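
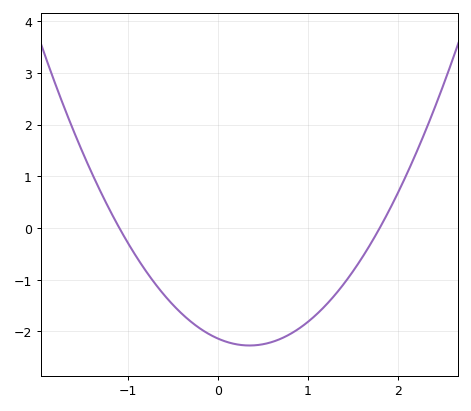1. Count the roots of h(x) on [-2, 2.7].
2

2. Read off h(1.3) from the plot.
-1.3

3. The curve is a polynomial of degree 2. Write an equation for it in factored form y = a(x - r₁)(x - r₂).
y = 1.08(x + 1.1)(x - 1.8)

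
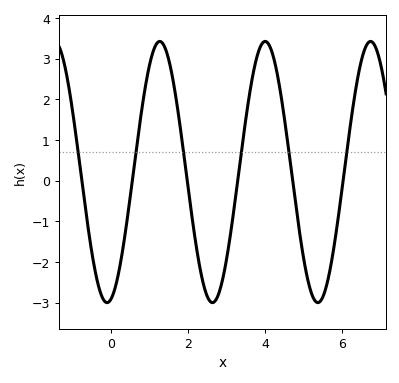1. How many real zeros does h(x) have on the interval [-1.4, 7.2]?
6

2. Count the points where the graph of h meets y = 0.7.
6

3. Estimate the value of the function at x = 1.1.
3.2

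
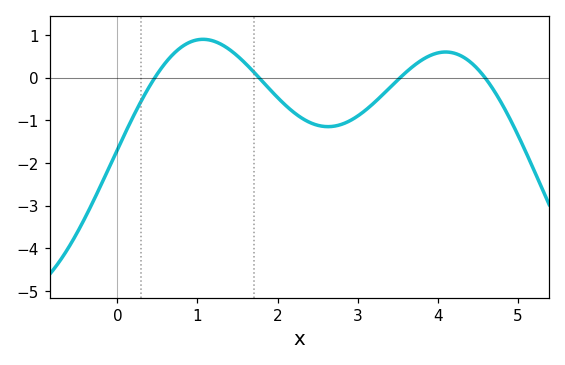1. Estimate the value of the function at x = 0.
-1.69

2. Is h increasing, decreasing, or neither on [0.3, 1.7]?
neither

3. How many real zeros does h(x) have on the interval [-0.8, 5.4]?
4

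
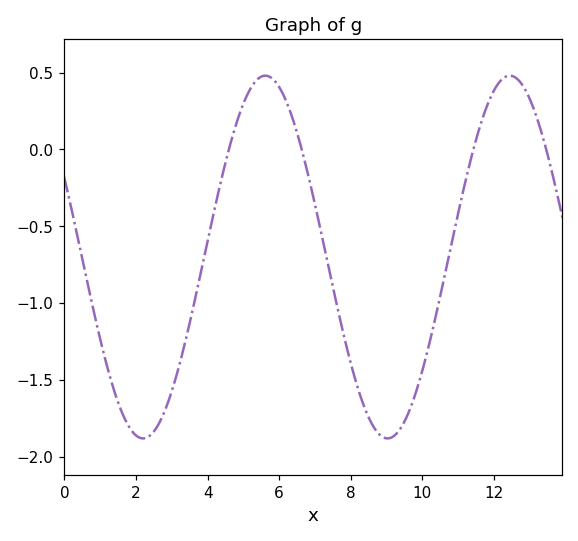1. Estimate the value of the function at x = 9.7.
-1.65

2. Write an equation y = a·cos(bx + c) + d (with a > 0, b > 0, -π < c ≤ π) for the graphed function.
y = 1.18cos(0.92x + 1.1) - 0.7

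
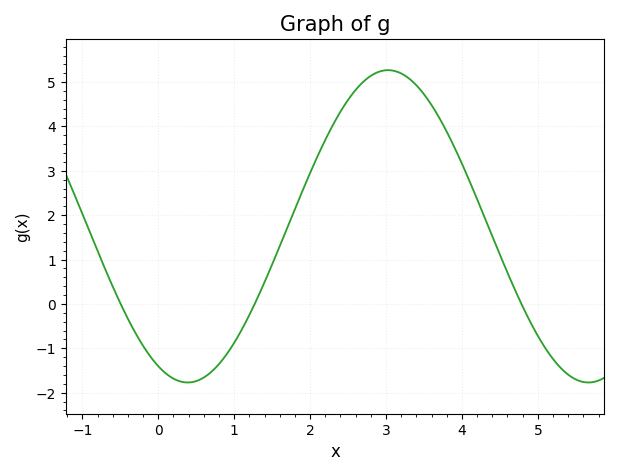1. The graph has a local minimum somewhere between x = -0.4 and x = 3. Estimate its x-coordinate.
0.4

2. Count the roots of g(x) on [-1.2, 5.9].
3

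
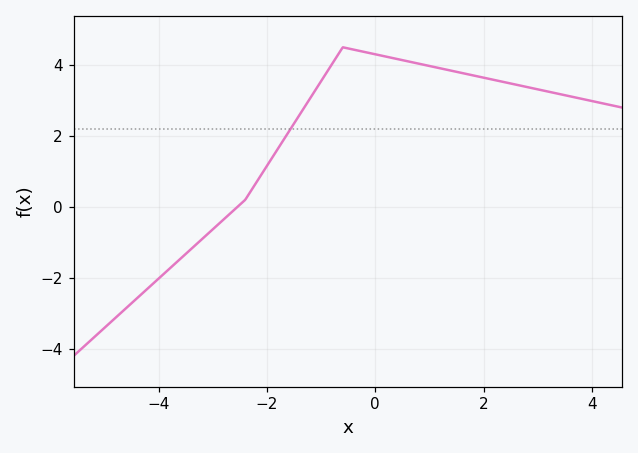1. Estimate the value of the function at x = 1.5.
3.8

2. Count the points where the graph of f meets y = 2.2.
1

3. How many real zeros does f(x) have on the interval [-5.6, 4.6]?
1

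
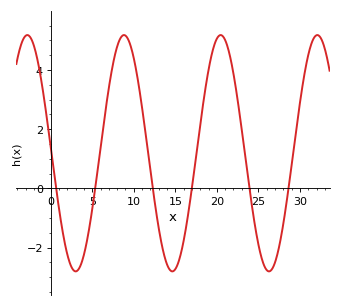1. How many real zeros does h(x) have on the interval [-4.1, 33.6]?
6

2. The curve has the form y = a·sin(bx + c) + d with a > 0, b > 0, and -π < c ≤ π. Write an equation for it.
y = 3.99sin(0.54x + 3.09) + 1.19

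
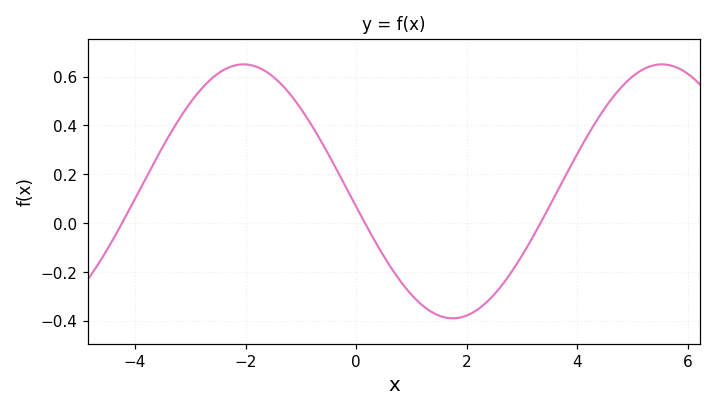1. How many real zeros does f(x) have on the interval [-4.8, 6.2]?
3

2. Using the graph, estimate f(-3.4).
0.352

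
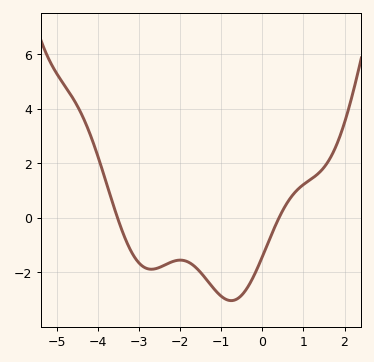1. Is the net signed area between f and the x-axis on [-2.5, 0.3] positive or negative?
negative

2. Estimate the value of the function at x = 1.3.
1.55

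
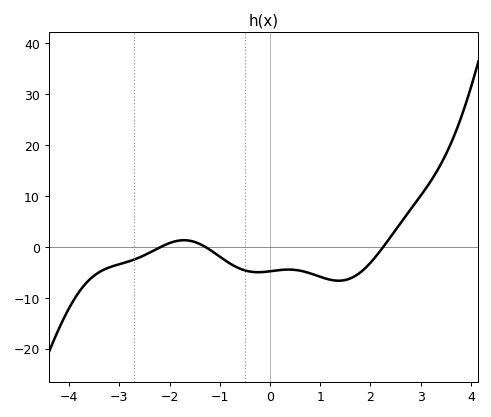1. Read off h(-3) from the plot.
-3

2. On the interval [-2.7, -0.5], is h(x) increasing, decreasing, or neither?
neither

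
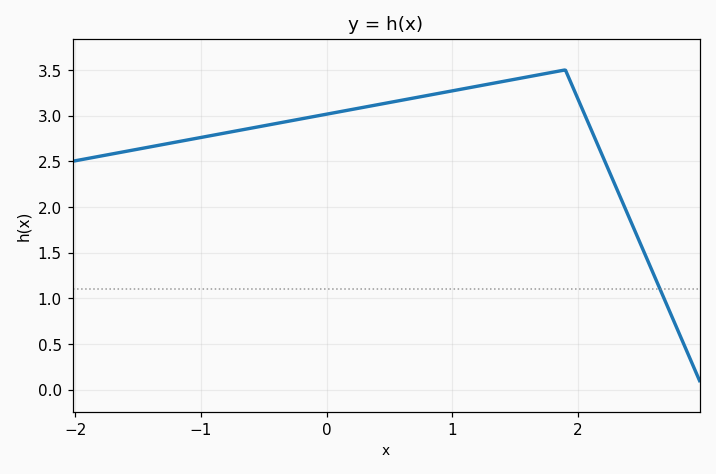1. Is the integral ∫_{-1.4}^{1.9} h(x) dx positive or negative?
positive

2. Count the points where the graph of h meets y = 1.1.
1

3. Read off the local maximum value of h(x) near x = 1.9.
3.5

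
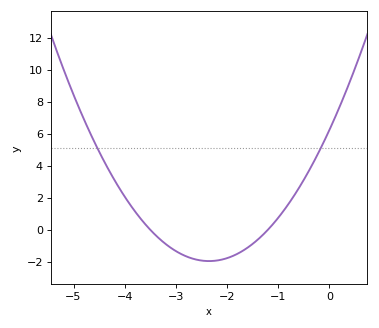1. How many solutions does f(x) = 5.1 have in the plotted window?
2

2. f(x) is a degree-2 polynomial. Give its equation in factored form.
y = 1.48(x + 3.5)(x + 1.2)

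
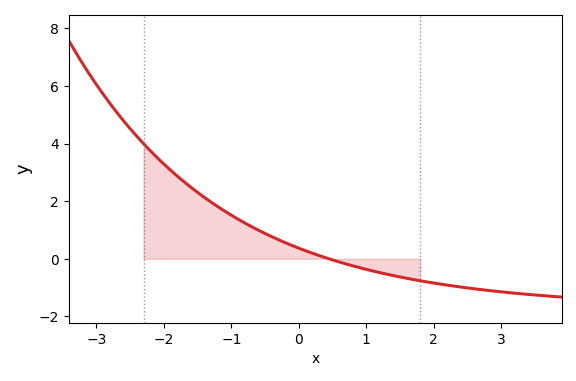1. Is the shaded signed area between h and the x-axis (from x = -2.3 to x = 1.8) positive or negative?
positive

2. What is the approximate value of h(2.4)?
-0.98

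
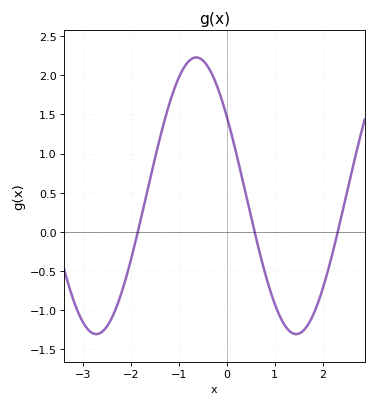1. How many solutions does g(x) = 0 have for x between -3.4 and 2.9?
3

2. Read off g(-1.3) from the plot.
1.4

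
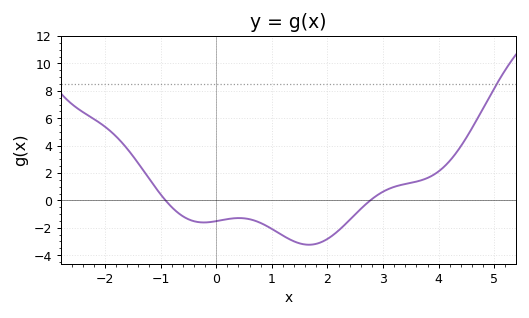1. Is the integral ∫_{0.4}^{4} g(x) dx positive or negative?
negative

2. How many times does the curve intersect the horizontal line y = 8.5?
1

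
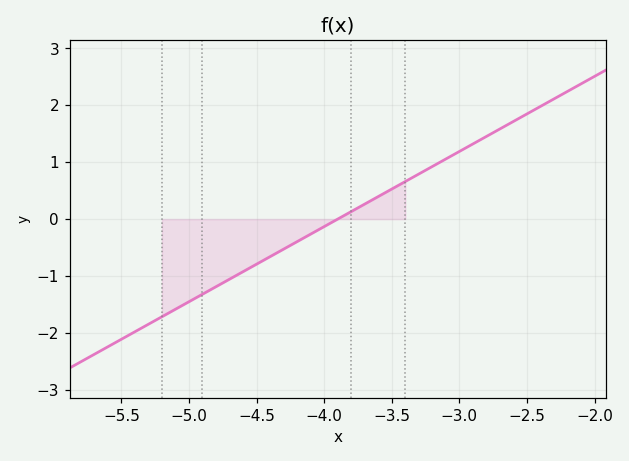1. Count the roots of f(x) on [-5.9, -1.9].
1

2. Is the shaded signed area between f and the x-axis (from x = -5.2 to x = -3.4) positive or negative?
negative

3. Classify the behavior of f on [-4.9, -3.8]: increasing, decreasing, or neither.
increasing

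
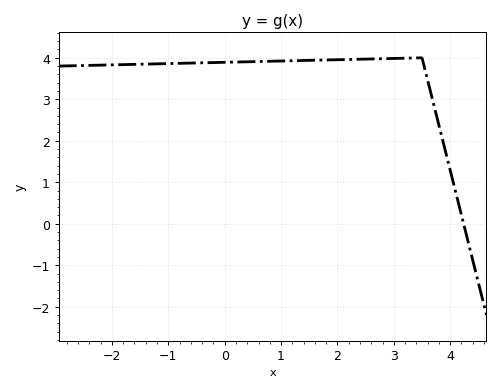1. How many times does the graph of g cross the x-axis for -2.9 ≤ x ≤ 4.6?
1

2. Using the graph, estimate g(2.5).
4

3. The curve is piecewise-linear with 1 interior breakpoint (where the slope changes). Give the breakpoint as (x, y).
(3.5, 4)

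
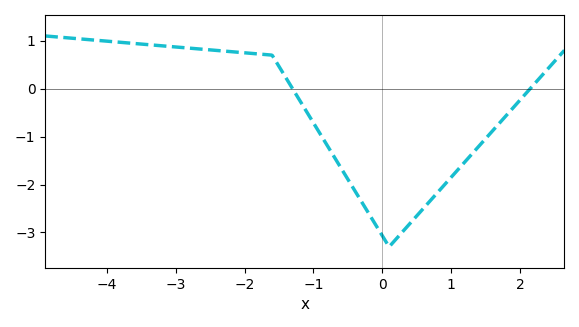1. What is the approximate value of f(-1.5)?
0.465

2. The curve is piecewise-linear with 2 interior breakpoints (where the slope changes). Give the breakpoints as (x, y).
(-1.6, 0.7); (0.1, -3.3)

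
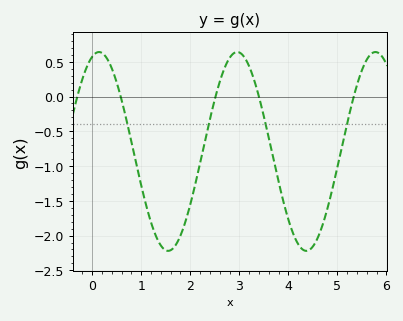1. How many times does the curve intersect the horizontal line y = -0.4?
4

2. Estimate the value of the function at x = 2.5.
-0.05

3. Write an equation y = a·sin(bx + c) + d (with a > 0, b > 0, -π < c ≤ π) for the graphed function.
y = 1.43sin(2.2x + 1.3) - 0.79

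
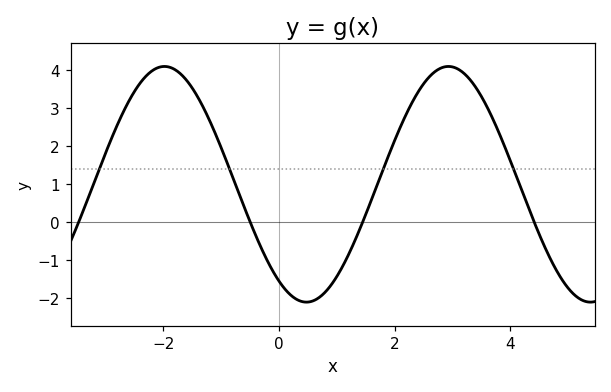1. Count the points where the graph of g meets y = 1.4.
4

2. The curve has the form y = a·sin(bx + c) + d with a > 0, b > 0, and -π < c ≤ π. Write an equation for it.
y = 3.1sin(1.28x - 2.18) + 0.99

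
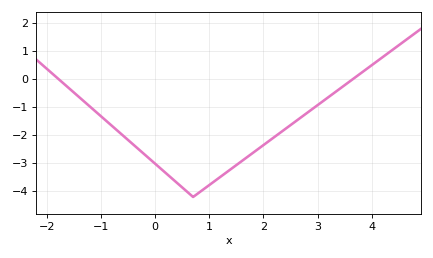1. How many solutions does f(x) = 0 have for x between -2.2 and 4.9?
2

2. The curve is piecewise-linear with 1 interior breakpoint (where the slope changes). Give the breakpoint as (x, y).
(0.7, -4.2)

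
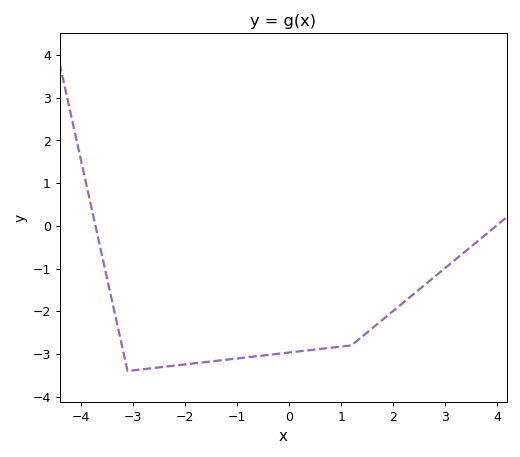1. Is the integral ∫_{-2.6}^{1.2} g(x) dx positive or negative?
negative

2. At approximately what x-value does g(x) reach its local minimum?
-3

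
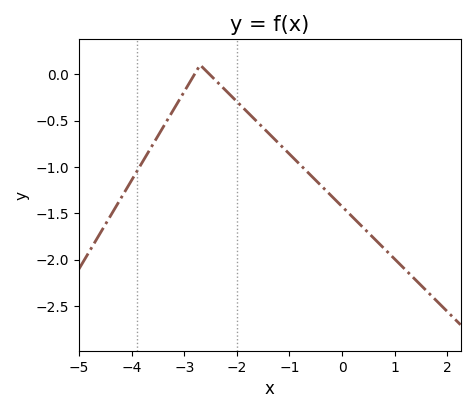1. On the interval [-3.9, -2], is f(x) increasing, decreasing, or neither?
neither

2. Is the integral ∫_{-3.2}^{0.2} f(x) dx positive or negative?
negative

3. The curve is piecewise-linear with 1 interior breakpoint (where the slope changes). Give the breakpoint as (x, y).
(-2.7, 0.1)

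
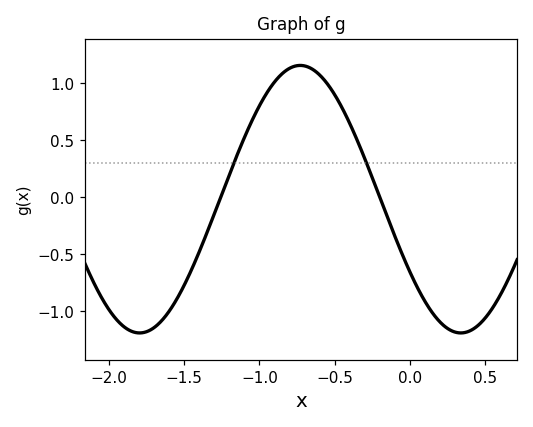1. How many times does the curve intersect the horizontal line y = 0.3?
2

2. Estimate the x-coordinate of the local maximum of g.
-0.75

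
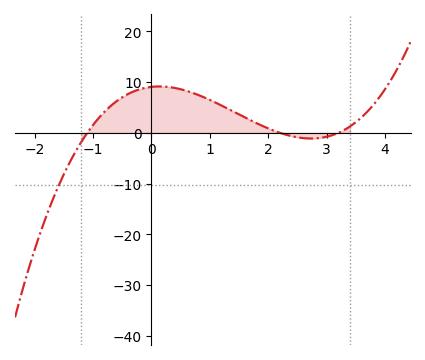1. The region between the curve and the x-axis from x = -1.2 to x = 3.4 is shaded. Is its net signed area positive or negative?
positive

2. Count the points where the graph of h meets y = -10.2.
1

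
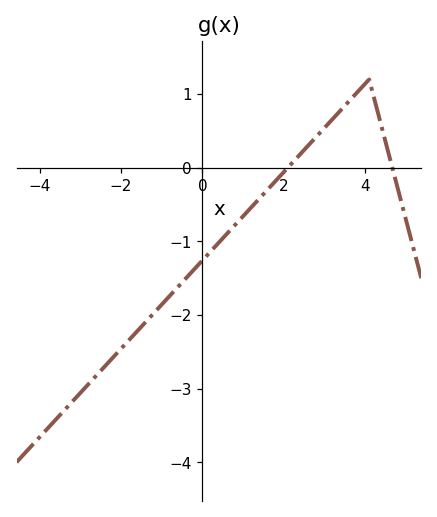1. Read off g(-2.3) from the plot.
-2.64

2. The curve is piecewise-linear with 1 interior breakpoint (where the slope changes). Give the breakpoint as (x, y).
(4.1, 1.2)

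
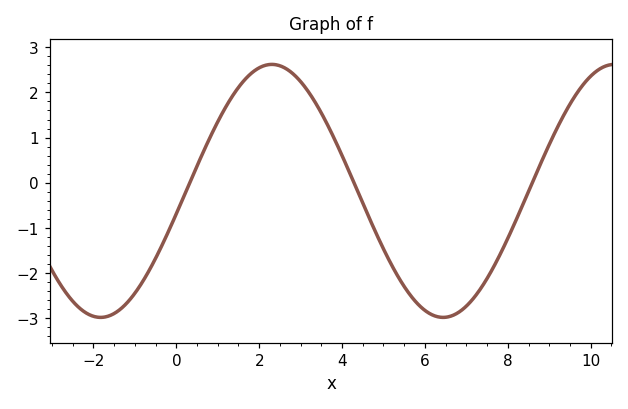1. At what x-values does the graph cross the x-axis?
0.4, 4.2, 8.6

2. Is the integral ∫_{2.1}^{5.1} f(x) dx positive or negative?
positive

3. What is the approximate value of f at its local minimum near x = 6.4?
-3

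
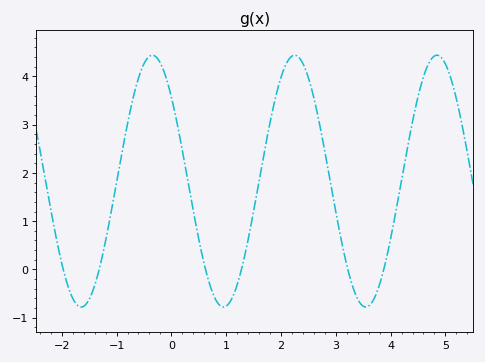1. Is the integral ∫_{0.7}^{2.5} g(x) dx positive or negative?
positive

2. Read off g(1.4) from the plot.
0.615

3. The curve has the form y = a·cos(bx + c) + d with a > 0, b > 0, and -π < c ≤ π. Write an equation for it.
y = 2.61cos(2.42x + 0.84) + 1.83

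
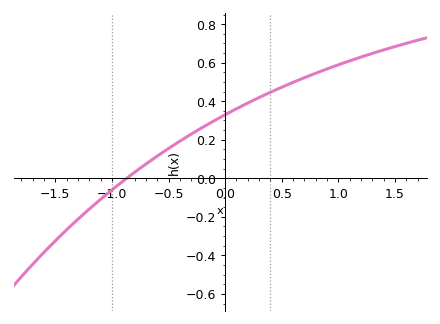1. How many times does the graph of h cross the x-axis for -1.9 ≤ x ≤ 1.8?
1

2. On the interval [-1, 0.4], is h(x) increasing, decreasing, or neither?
increasing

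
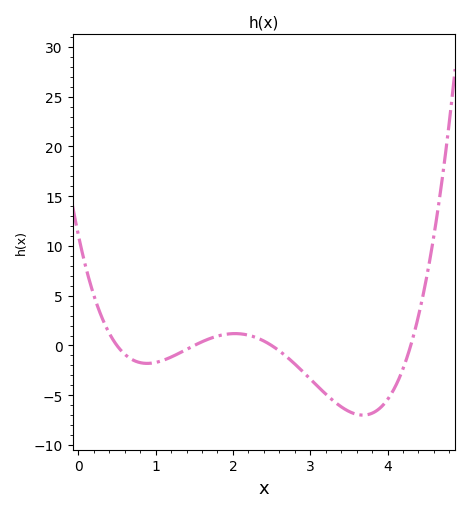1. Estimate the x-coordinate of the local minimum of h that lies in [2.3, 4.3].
3.7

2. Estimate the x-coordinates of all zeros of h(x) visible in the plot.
0.5, 1.5, 2.5, 4.3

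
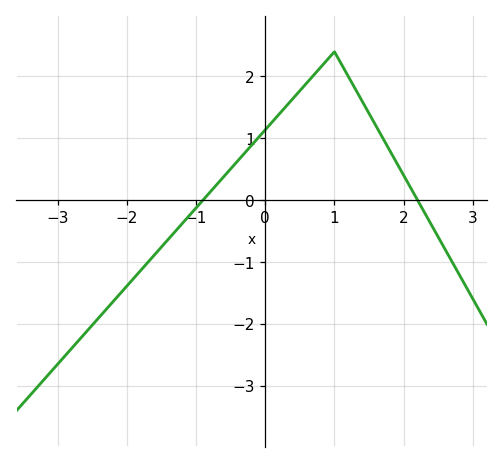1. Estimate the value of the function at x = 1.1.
2.2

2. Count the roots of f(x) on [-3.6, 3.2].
2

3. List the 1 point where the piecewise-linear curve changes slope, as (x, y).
(1, 2.4)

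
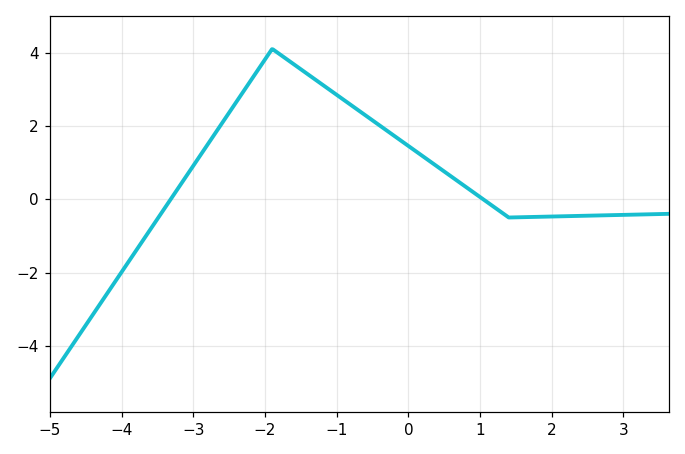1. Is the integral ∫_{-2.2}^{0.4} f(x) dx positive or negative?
positive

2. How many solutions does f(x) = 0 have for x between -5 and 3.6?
2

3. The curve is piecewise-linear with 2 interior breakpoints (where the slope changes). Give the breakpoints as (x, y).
(-1.9, 4.1); (1.4, -0.5)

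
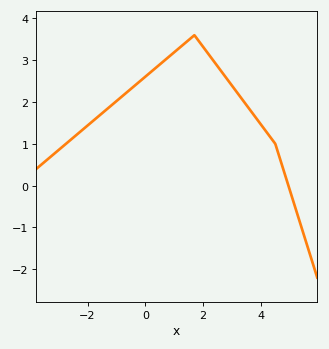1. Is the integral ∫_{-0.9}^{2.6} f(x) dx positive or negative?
positive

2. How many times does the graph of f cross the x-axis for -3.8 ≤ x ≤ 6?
1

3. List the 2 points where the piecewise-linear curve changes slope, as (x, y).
(1.7, 3.6); (4.5, 1)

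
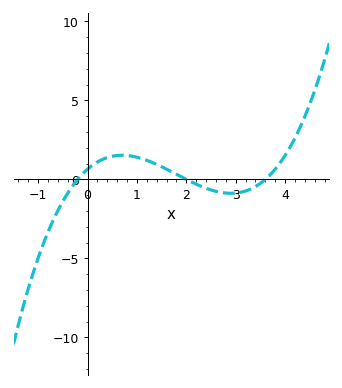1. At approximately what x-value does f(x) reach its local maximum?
0.7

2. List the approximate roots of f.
-0.2, 2, 3.6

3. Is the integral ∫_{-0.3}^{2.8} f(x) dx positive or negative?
positive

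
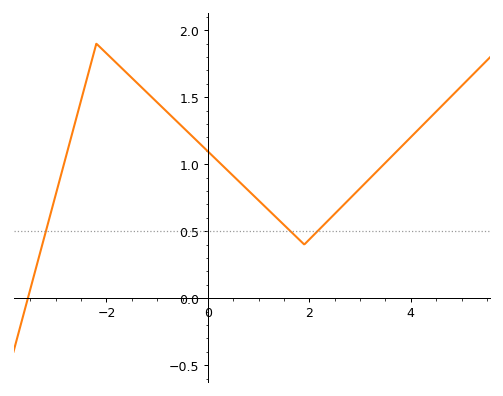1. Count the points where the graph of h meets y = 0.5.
3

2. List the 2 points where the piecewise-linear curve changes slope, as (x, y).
(-2.2, 1.9); (1.9, 0.4)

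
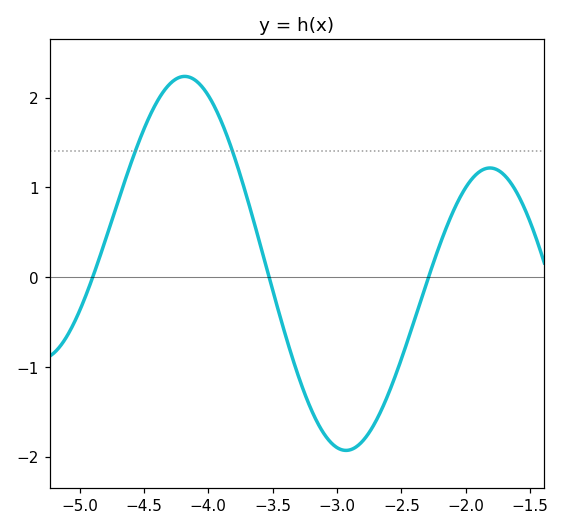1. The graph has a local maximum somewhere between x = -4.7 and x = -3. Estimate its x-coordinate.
-4.18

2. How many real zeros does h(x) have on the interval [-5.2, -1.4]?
3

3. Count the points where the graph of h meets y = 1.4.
2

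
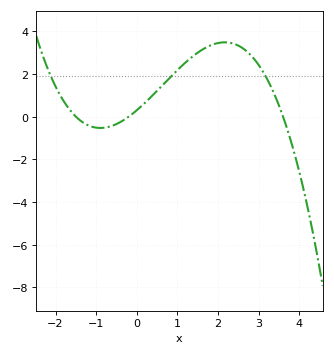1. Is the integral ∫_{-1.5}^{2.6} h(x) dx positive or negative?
positive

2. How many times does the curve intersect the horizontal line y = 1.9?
3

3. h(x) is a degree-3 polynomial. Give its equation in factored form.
y = -0.28(x + 1.5)(x + 0.2)(x - 3.6)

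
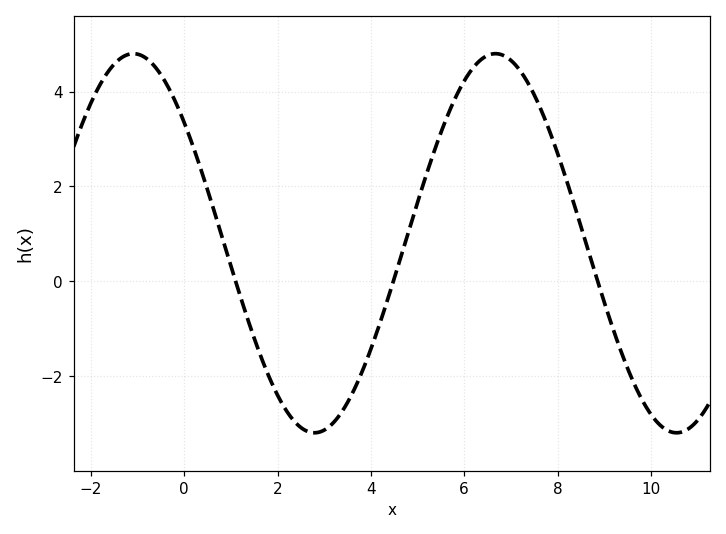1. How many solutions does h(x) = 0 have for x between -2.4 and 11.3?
3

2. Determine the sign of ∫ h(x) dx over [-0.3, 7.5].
positive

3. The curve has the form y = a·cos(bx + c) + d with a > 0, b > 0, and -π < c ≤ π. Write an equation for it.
y = 4cos(0.81x + 0.88) + 0.8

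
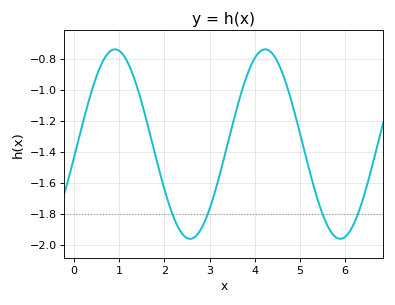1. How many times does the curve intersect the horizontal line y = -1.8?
4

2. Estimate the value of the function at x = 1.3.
-0.9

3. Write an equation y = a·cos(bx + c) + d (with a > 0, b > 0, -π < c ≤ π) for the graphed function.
y = 0.61cos(1.9x - 1.7) - 1.35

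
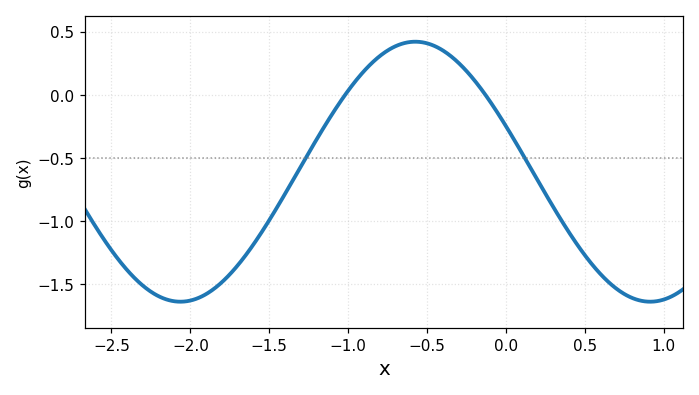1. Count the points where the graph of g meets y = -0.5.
2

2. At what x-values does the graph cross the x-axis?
-1.02, -0.13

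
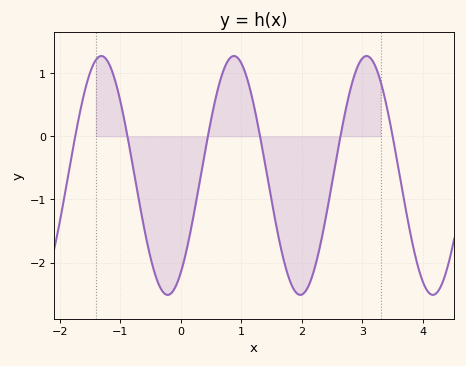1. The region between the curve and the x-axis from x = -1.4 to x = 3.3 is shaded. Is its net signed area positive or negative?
negative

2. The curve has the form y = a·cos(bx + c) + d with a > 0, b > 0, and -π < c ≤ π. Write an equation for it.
y = 1.89cos(2.9x - 2.5) - 0.62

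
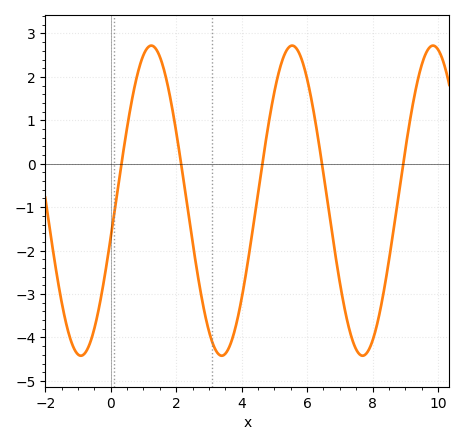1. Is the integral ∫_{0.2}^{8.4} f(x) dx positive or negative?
negative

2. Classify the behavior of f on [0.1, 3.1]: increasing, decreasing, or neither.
neither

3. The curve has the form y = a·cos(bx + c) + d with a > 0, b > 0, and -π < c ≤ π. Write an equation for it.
y = 3.57cos(1.5x - 1.8) - 0.85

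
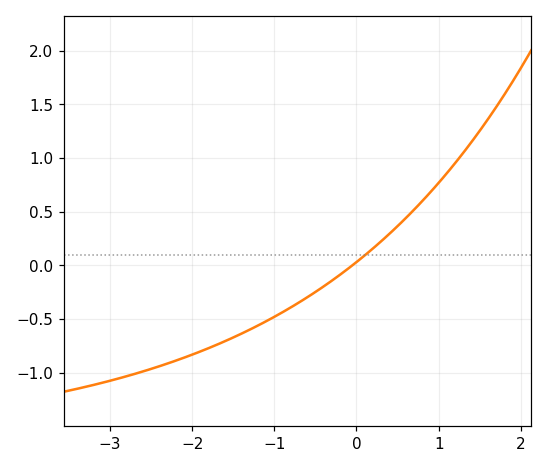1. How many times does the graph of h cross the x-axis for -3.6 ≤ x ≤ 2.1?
1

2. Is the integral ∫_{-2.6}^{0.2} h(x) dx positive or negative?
negative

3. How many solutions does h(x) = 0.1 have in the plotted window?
1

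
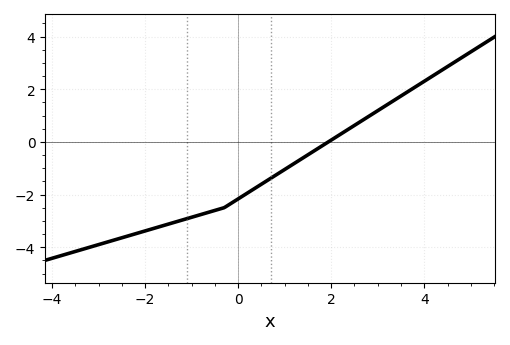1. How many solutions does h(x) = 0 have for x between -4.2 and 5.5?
1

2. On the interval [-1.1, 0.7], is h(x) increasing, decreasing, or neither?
increasing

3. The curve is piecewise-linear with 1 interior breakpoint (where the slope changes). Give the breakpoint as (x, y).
(-0.3, -2.5)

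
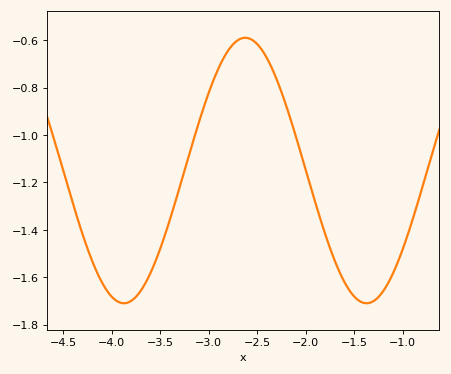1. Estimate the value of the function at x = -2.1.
-1.01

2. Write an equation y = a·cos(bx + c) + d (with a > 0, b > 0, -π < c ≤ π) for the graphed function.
y = 0.56cos(2.51x + 0.3) - 1.15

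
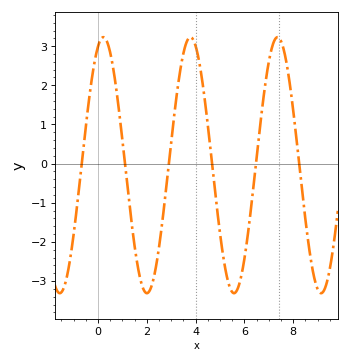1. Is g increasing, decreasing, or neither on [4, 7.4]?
neither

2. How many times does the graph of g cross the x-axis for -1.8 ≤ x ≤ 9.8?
6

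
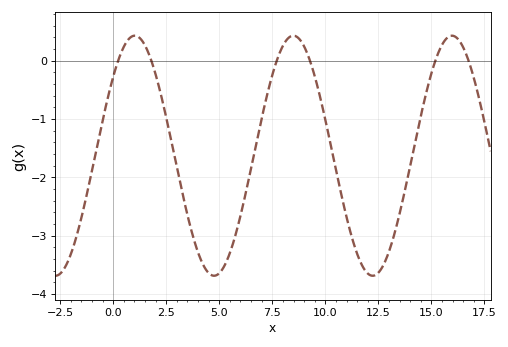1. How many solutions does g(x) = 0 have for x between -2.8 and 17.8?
6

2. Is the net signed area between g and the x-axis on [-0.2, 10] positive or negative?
negative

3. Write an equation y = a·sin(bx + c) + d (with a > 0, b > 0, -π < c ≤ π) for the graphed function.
y = 2.06sin(0.84x + 0.72) - 1.63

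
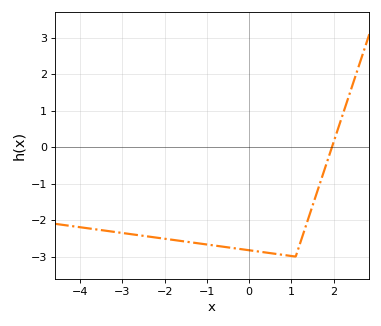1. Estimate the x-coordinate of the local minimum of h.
1.1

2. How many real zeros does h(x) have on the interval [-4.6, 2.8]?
1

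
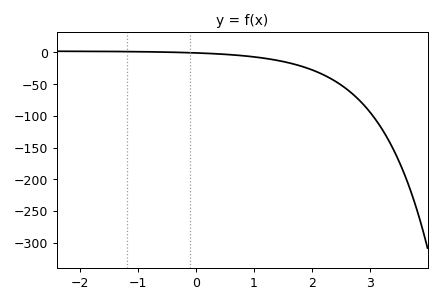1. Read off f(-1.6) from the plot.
0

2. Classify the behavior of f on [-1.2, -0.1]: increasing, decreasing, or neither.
decreasing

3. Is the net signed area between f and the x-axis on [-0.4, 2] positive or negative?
negative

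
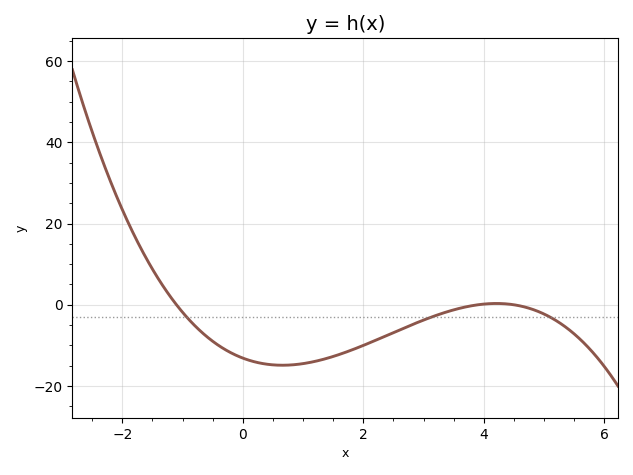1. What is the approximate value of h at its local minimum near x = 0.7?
-14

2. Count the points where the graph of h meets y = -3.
3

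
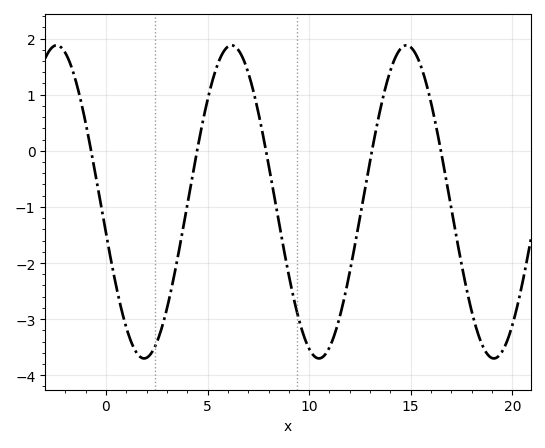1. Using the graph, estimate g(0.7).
-2.73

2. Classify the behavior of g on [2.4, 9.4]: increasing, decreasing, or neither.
neither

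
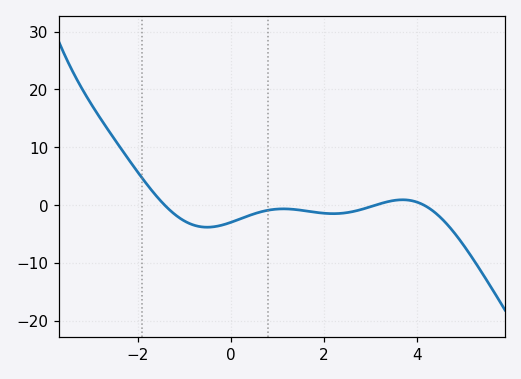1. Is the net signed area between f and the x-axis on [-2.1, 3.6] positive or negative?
negative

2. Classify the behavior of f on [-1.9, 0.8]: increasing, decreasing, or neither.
neither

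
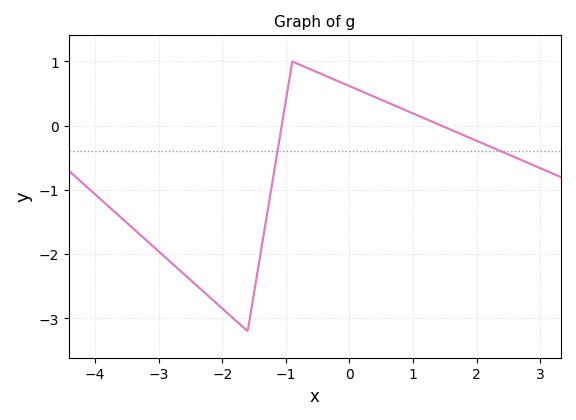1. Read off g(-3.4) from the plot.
-1.6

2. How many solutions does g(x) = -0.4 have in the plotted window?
2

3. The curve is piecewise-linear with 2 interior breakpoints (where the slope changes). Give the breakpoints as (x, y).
(-1.6, -3.2); (-0.9, 1)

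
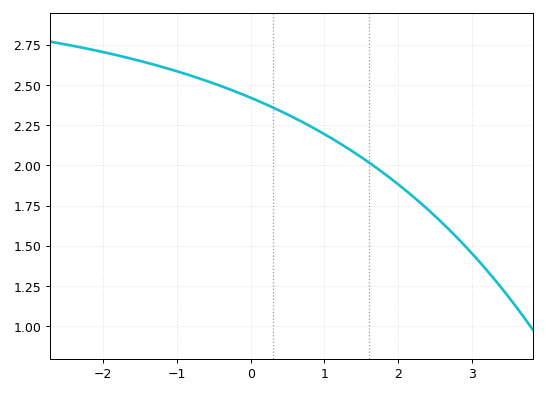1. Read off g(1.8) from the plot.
1.95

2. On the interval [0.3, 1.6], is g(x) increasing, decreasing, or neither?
decreasing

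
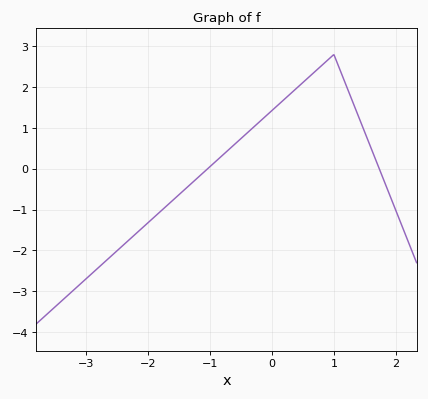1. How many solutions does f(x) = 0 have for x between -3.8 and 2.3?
2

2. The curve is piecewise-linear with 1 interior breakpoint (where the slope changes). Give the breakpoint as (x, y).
(1, 2.8)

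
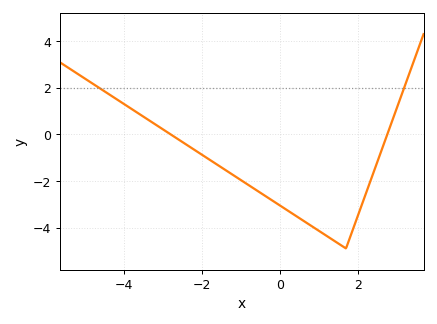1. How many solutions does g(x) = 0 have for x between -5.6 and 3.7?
2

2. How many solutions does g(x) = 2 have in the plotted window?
2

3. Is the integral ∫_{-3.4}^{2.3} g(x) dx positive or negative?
negative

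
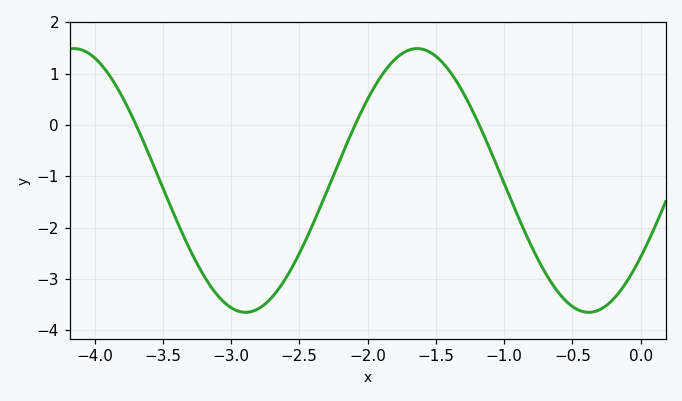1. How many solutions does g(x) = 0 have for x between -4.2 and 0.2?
3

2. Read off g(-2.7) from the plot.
-3.35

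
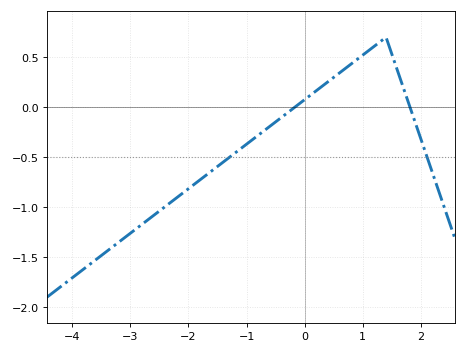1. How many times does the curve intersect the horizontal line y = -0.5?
2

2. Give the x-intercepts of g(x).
-0.171, 1.81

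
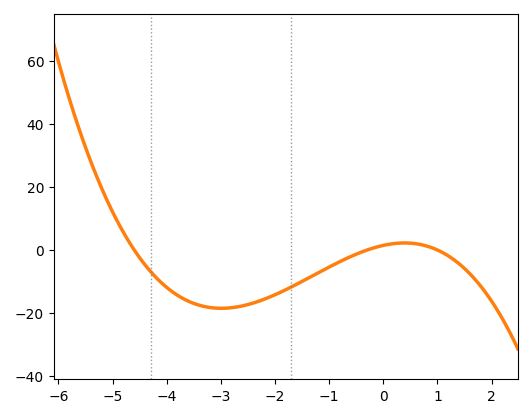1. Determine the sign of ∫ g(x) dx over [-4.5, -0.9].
negative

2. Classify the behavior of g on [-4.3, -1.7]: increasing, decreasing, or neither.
neither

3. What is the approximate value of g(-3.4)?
-18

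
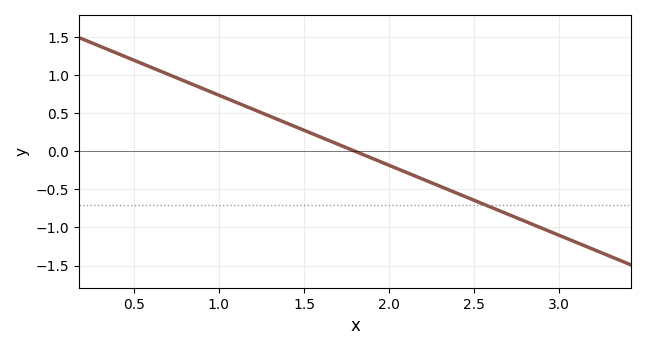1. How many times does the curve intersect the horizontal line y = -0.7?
1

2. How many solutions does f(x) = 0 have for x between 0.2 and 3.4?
1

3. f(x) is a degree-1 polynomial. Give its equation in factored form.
y = -0.92(x - 1.8)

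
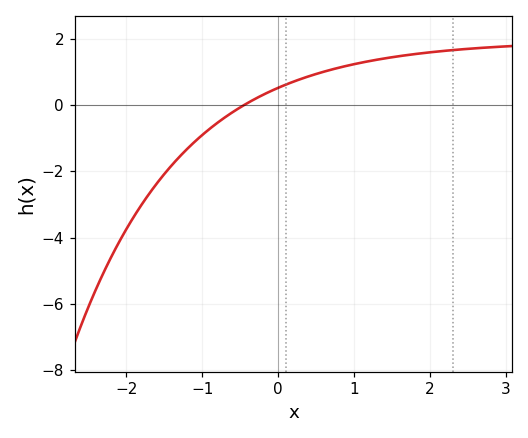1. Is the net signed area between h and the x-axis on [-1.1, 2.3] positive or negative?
positive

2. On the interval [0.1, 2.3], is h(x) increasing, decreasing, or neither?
increasing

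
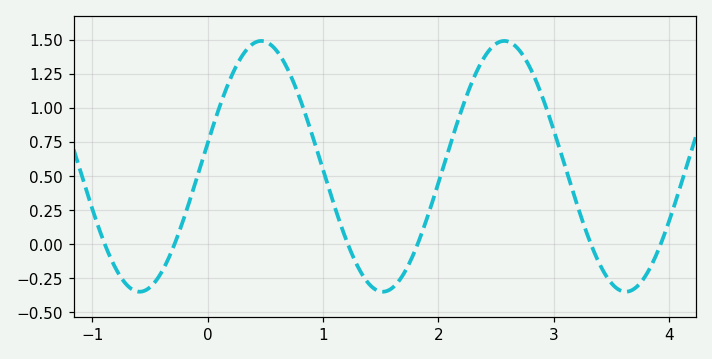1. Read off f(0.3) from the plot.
1.4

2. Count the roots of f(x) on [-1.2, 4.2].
6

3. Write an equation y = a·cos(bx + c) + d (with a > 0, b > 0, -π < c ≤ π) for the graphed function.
y = 0.92cos(3x - 1.4) + 0.57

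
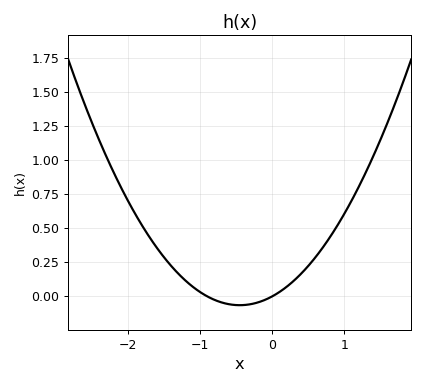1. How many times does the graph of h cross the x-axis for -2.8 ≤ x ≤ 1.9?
2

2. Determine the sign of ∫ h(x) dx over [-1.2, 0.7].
positive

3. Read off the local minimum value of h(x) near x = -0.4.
-0.05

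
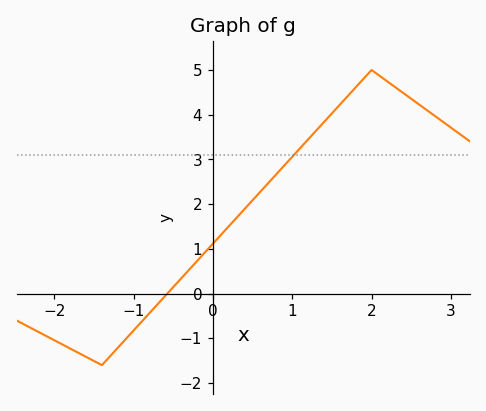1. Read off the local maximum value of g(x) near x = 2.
5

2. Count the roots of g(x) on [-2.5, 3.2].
1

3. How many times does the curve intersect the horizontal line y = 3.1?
1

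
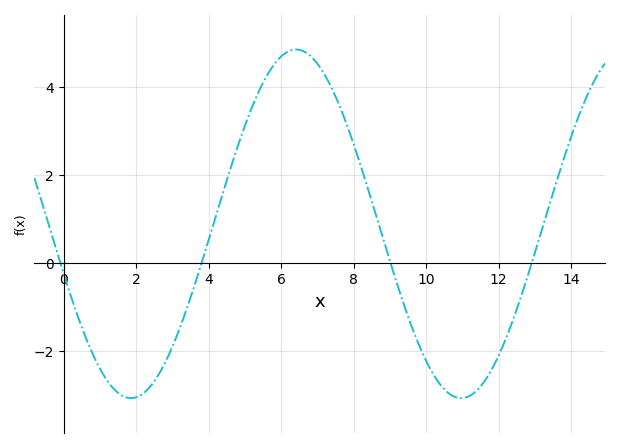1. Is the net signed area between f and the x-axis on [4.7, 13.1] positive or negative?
positive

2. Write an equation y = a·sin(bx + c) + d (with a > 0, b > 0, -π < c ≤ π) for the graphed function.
y = 3.97sin(0.69x - 2.85) + 0.89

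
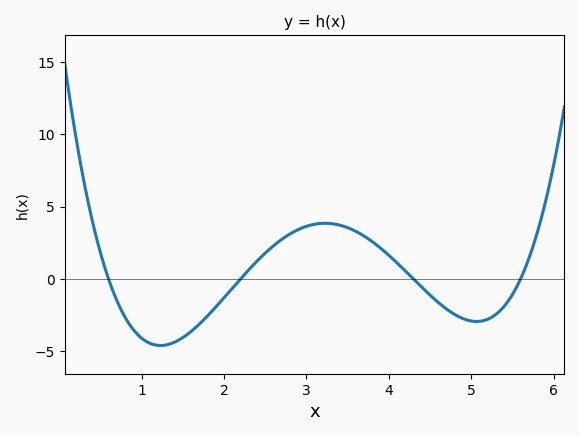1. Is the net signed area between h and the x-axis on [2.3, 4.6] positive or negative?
positive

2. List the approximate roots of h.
0.6, 2.2, 4.3, 5.6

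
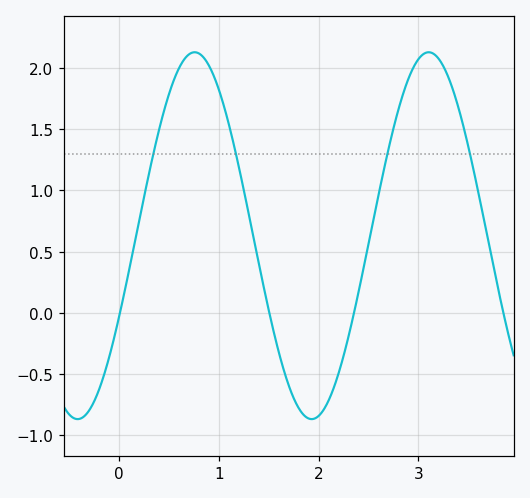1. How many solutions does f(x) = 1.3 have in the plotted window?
4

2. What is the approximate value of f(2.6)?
0.95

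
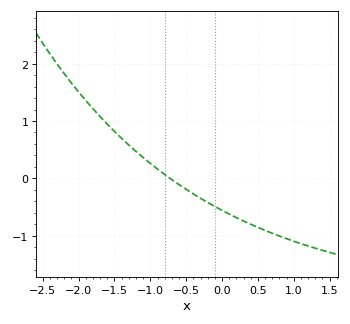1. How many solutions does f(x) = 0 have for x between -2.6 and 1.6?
1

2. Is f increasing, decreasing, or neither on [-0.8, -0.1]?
decreasing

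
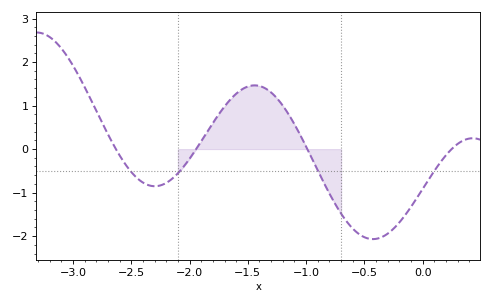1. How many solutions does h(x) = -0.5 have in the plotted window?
4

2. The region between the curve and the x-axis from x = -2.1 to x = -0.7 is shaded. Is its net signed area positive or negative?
positive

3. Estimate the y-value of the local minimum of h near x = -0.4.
-2.1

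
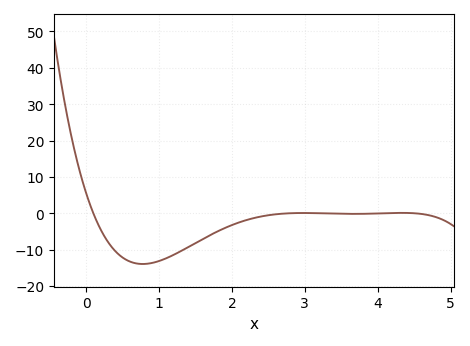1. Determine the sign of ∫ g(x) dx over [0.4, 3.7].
negative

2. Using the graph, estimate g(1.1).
-12.4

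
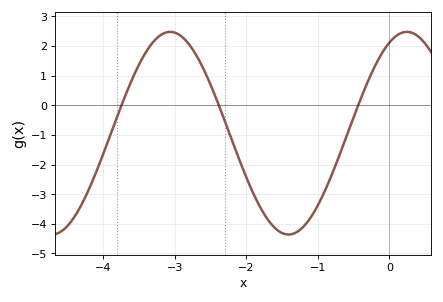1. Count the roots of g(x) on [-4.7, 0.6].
3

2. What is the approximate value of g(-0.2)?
1.3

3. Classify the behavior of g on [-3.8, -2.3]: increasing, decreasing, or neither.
neither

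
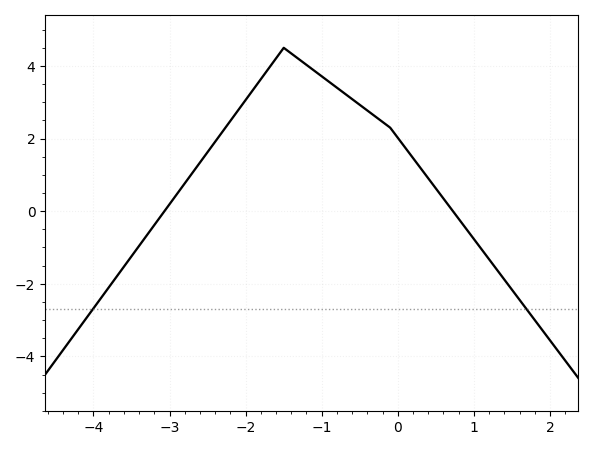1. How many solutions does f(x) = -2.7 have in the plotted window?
2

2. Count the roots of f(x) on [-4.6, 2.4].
2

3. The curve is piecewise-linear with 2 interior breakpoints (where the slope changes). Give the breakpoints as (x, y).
(-1.5, 4.5); (-0.1, 2.3)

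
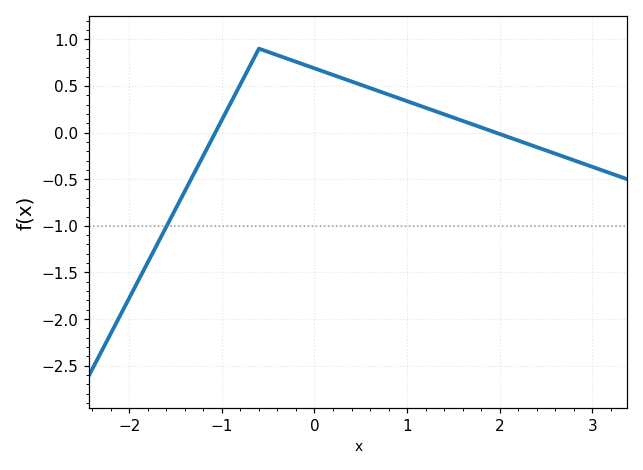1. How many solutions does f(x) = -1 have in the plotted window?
1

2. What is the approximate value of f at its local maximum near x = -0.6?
0.9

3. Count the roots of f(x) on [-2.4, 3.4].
2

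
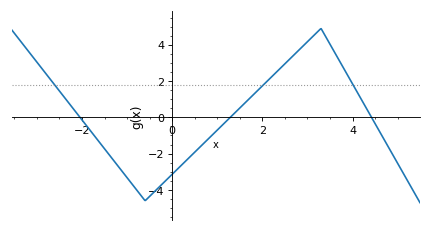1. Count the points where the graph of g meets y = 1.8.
3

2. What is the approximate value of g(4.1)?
1.4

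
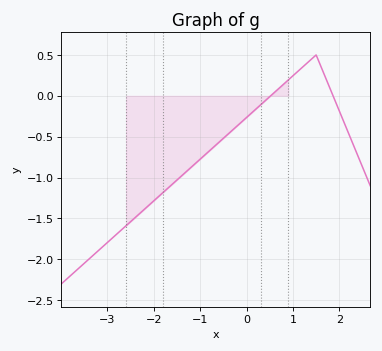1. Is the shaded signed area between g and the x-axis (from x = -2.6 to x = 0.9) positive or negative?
negative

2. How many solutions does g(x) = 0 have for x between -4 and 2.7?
2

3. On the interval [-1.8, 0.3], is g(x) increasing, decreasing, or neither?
increasing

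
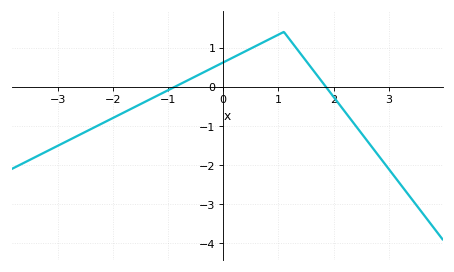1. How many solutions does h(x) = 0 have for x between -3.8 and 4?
2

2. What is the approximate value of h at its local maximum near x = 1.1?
1.4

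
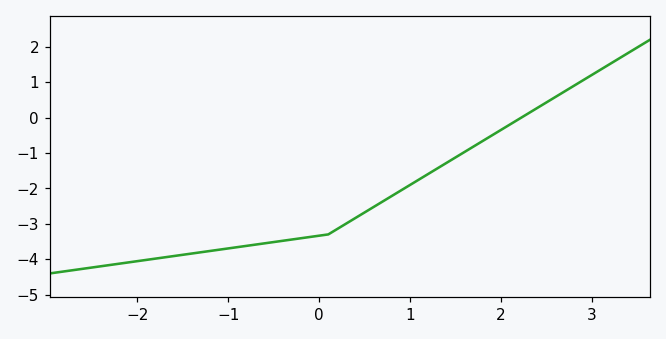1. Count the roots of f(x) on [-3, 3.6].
1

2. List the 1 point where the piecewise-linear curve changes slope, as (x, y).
(0.1, -3.3)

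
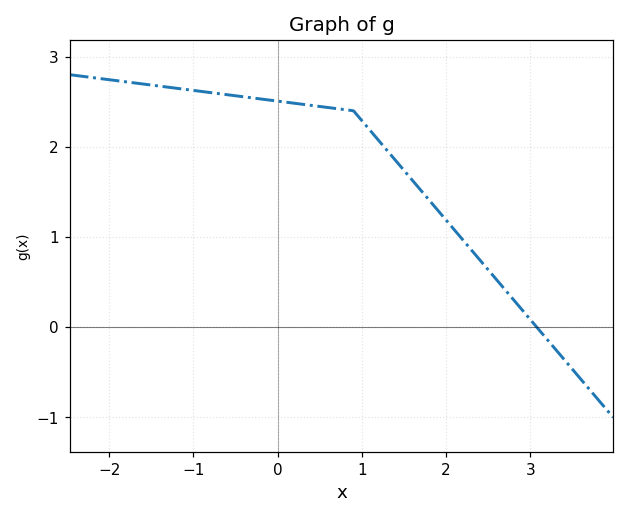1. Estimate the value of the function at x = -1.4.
2.67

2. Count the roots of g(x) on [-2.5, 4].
1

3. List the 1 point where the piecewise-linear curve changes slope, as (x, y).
(0.9, 2.4)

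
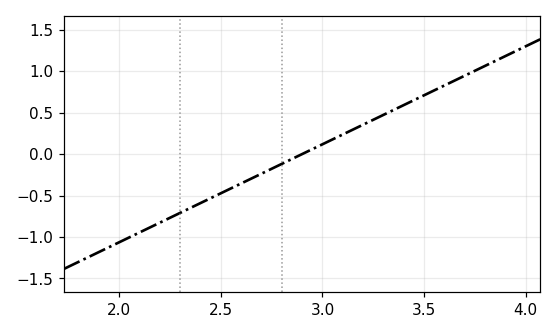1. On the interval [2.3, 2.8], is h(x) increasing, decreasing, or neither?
increasing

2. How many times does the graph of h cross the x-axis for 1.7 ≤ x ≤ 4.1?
1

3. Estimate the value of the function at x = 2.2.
-0.826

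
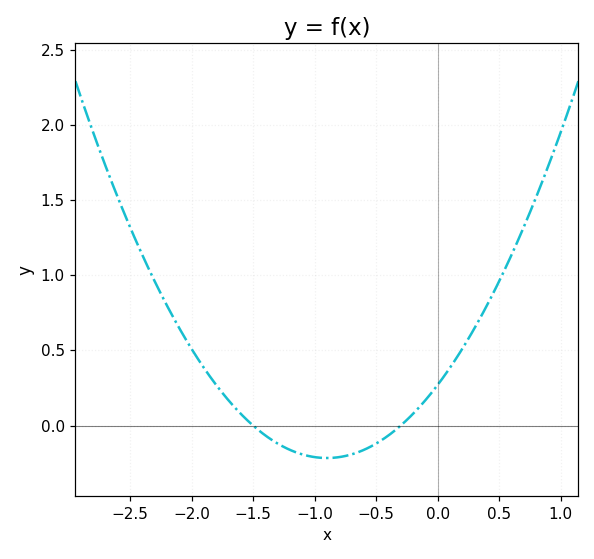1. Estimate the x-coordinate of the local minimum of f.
-0.9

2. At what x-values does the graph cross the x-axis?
-1.5, -0.3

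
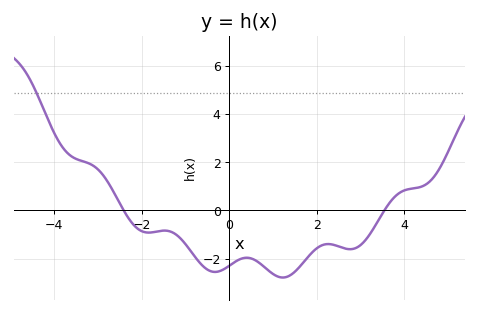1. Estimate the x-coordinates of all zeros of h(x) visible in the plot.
-2.4, 3.6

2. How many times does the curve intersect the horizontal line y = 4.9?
1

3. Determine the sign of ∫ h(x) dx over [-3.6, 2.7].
negative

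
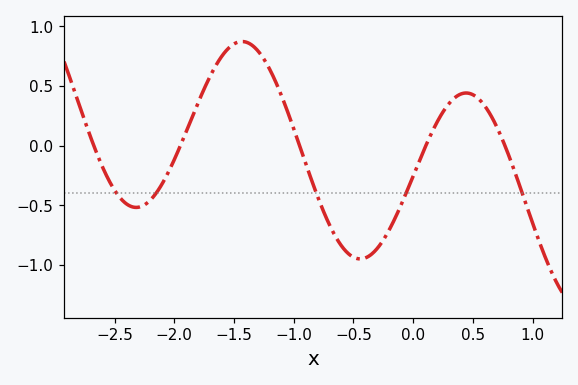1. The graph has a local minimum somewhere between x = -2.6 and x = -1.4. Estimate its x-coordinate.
-2.32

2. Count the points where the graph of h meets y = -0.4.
5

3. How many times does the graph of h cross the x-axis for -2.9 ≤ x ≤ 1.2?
5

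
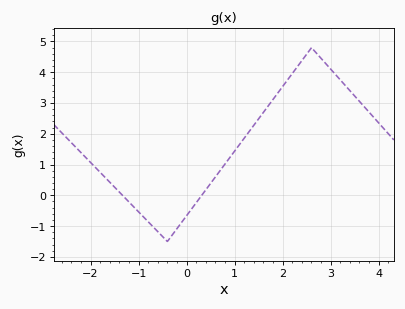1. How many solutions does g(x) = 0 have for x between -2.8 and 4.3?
2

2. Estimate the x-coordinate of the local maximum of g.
2.6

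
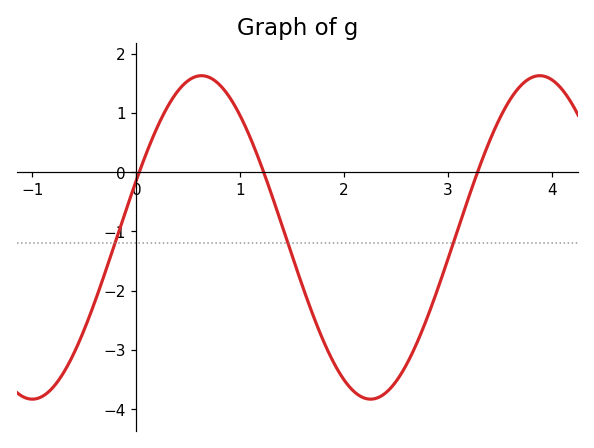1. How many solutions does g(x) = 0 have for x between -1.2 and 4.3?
3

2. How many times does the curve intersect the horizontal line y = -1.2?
3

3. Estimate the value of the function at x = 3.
-1.5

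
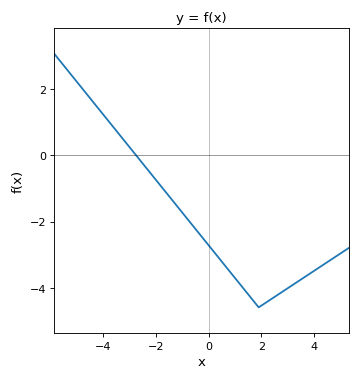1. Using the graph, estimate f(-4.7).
1.94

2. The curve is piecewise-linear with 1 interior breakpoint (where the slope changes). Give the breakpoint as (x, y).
(1.9, -4.6)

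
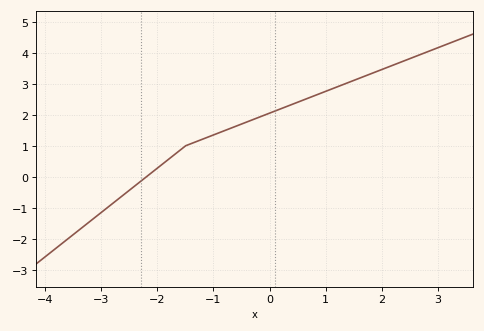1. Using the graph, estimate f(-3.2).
-1.4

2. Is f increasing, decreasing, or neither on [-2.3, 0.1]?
increasing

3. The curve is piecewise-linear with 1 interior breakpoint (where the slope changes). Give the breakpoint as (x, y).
(-1.5, 1)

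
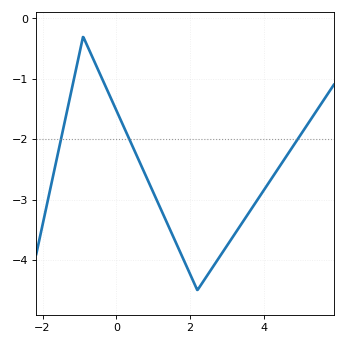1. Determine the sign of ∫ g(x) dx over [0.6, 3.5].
negative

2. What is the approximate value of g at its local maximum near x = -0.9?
-0.302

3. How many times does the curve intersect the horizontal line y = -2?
3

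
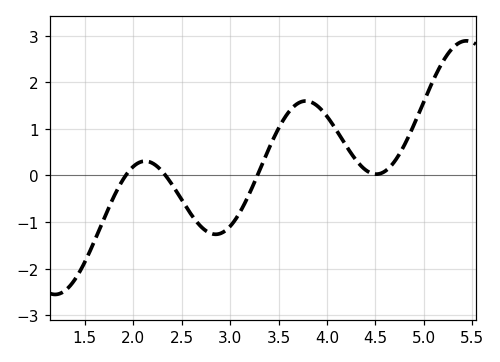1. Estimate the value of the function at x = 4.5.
0.029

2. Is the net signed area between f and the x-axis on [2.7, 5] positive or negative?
positive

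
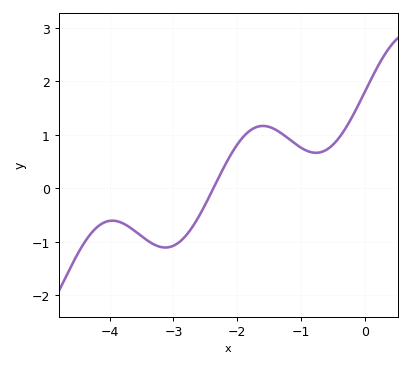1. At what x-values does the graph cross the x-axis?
-2.37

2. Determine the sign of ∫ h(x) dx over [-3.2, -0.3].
positive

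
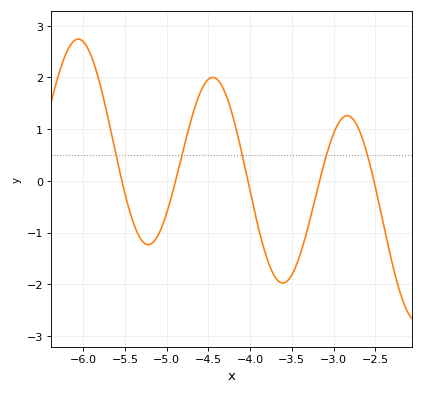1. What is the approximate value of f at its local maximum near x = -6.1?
2.74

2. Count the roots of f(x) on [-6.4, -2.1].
5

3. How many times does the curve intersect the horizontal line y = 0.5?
5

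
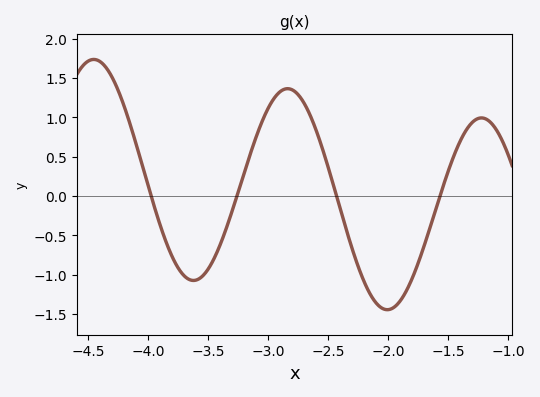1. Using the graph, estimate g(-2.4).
-0.162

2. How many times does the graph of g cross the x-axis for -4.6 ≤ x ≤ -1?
4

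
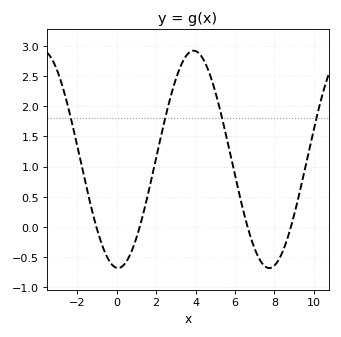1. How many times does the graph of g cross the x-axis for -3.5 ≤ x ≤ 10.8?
4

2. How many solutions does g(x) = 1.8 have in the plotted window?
4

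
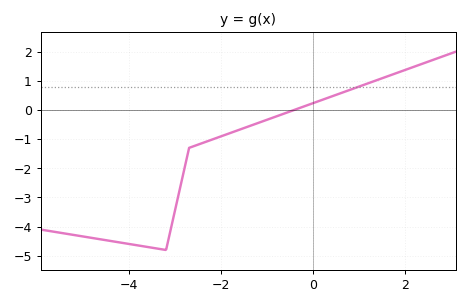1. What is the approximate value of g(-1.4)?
-0.6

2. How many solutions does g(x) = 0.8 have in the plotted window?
1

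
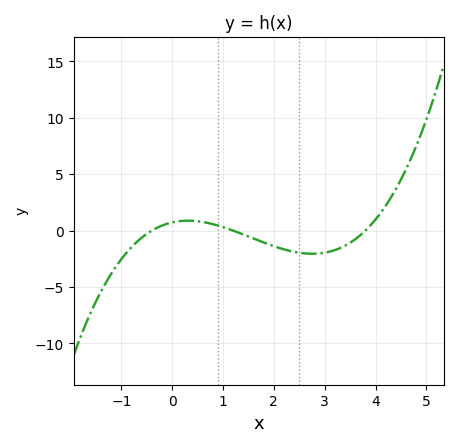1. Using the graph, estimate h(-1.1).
-3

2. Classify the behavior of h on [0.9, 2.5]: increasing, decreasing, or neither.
decreasing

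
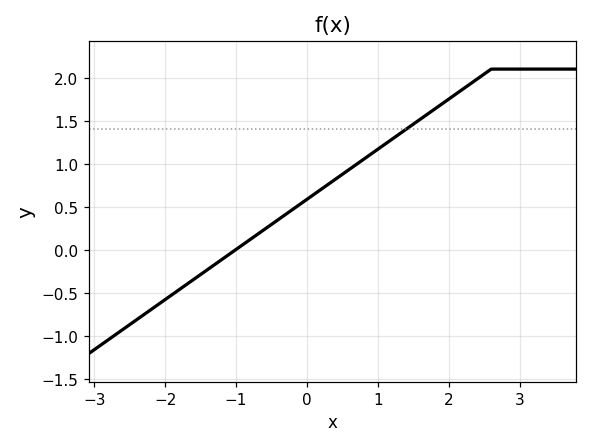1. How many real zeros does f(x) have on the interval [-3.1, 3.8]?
1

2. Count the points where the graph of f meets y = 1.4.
1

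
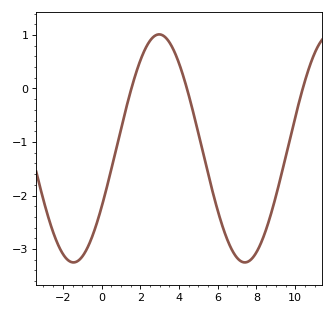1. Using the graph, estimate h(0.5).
-1.5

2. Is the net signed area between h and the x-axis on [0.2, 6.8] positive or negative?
negative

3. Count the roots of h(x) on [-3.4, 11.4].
3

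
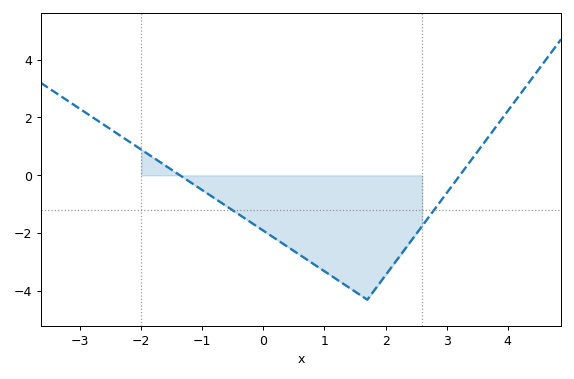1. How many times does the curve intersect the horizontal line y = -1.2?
2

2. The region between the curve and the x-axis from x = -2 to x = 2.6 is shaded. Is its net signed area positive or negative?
negative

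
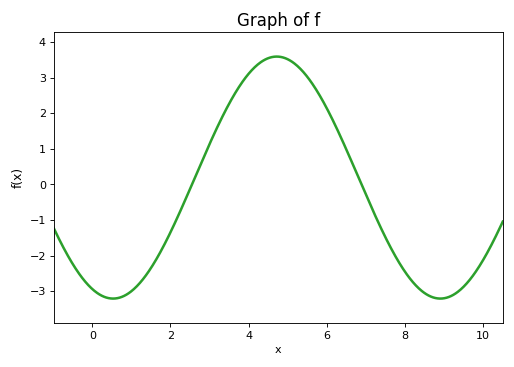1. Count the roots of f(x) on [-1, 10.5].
2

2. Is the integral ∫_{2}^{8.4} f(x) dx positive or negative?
positive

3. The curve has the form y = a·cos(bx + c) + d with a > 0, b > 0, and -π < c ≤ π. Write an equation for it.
y = 3.4cos(0.75x + 2.74) + 0.19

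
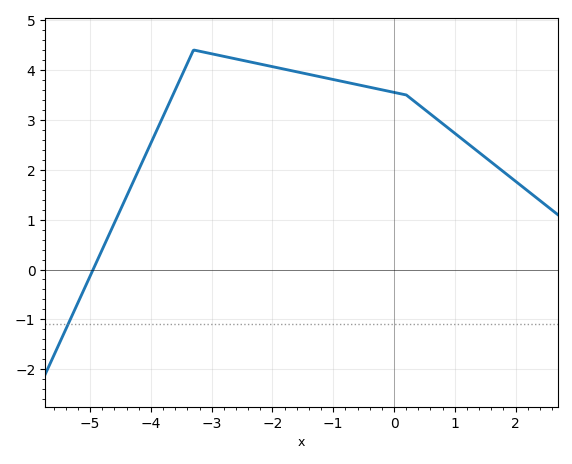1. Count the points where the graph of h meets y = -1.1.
1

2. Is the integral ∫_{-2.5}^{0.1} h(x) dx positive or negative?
positive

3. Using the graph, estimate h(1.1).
2.63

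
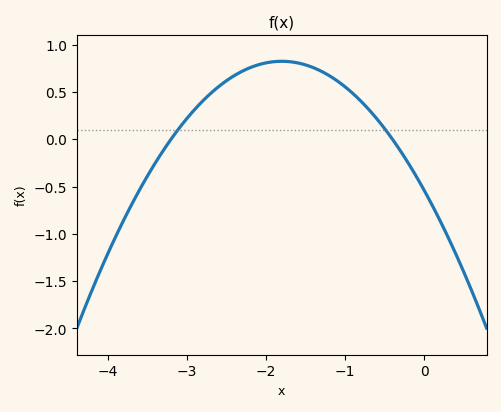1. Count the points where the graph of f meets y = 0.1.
2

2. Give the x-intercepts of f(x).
-3.2, -0.4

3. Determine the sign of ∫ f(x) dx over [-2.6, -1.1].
positive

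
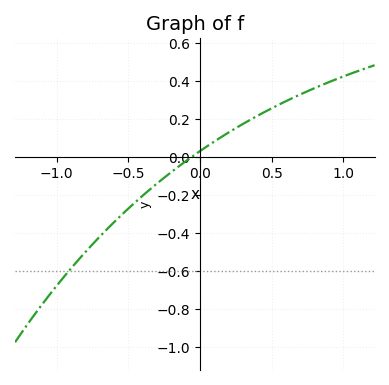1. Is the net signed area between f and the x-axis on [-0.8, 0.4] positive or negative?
negative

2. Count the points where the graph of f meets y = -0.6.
1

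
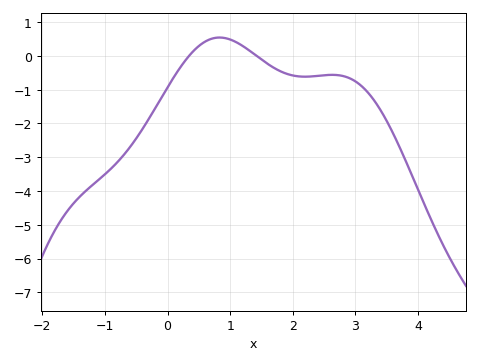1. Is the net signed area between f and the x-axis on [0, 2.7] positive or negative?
negative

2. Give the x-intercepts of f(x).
0.342, 1.42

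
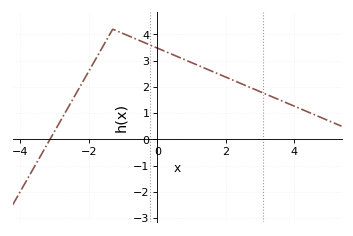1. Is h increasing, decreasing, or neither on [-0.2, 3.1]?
decreasing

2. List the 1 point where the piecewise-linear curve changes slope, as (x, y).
(-1.3, 4.2)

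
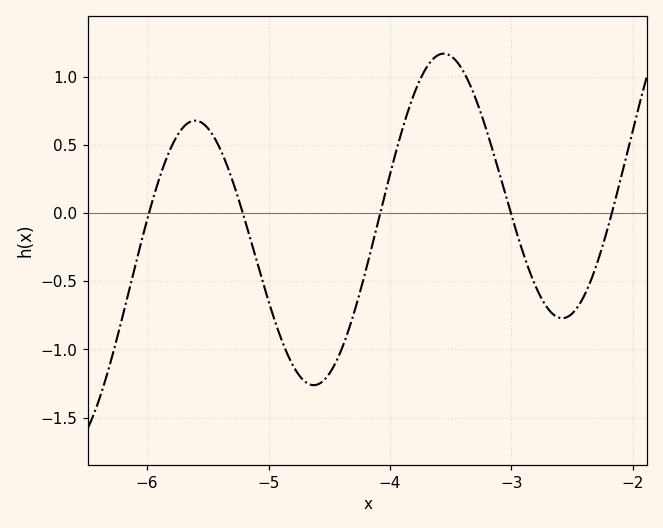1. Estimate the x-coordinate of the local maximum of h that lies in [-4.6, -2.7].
-3.56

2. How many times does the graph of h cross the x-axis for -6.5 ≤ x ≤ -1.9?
5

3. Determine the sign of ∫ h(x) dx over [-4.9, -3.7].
negative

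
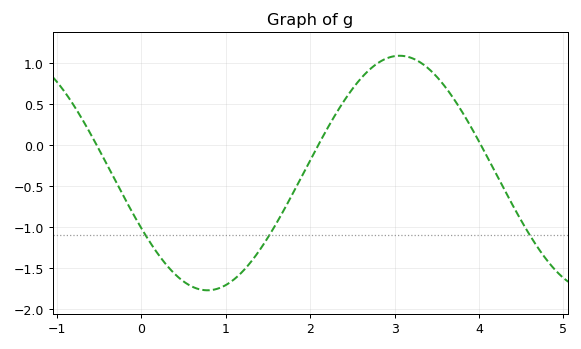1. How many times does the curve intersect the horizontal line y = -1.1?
3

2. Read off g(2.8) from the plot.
0.999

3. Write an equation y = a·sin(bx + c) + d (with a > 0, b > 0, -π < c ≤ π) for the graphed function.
y = 1.43sin(1.38x - 2.65) - 0.34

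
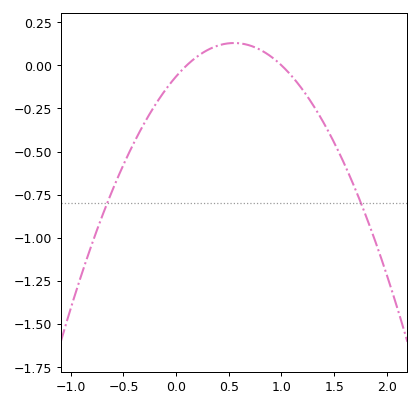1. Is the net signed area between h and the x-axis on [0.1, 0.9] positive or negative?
positive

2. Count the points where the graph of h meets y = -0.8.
2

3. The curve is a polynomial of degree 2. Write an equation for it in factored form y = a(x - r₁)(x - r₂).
y = -0.64(x - 0.1)(x - 1)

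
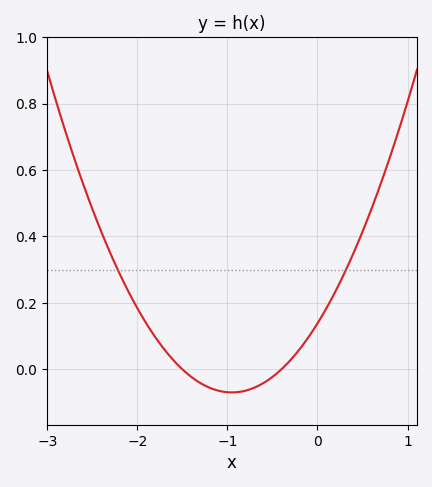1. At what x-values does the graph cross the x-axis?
-1.5, -0.4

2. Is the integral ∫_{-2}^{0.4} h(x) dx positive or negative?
positive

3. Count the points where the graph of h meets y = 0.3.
2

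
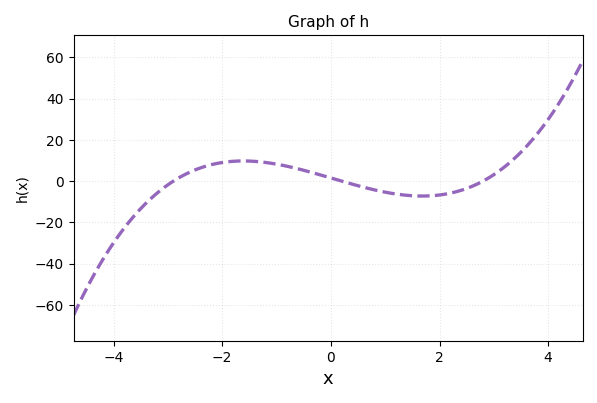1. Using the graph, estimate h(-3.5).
-13.3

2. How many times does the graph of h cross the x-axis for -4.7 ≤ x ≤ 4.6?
3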